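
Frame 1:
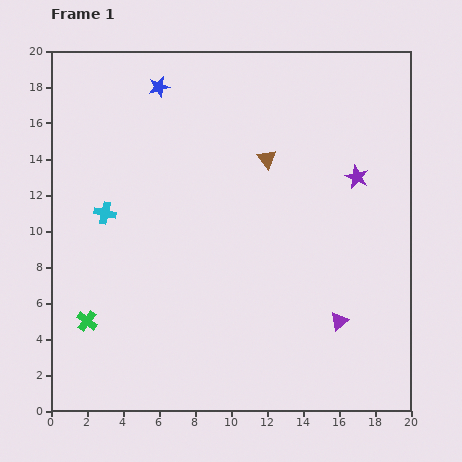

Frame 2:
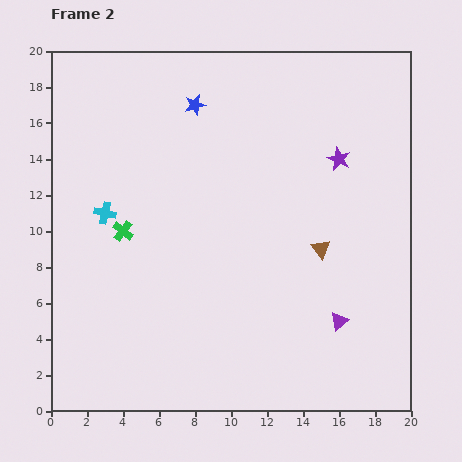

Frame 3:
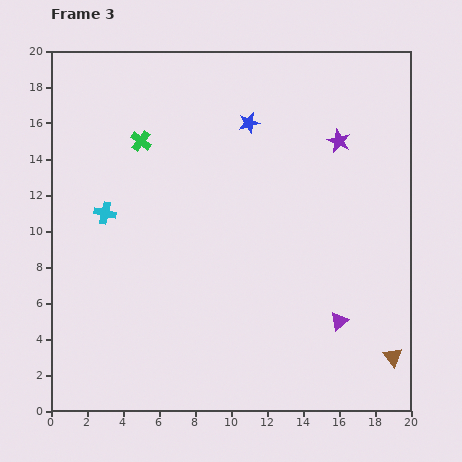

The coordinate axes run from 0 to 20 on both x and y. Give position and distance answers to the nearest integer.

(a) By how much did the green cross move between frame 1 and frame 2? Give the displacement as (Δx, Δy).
(2, 5)

The green cross was at (2, 5) in frame 1 and (4, 10) in frame 2.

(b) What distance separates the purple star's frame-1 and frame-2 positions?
1

The purple star moved from (17, 13) to (16, 14), a distance of √(1² + 1²) ≈ 1.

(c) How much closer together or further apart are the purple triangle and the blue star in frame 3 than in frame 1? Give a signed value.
-4

Distance in frame 1: 16. Distance in frame 3: 12.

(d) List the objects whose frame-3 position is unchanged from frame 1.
the purple triangle, the cyan cross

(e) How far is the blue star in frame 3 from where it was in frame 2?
3

The blue star moved from (8, 17) to (11, 16), a distance of √(3² + 1²) ≈ 3.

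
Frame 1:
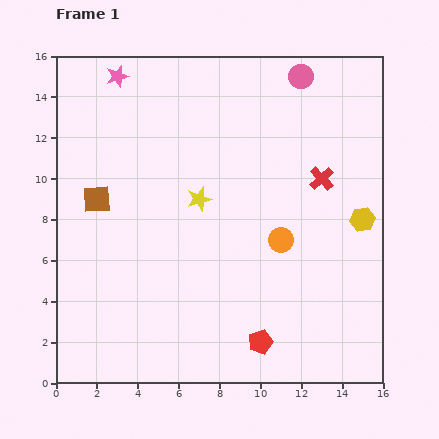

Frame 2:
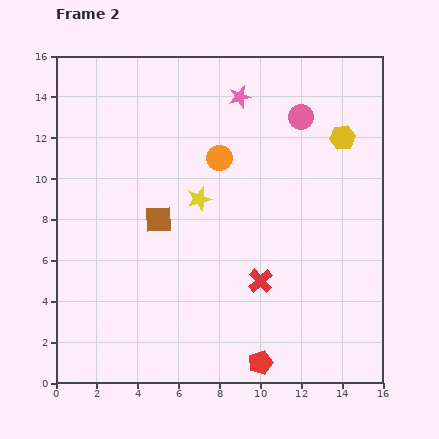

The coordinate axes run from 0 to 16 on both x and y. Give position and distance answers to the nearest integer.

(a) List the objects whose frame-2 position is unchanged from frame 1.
the yellow star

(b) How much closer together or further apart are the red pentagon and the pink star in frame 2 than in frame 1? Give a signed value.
-2

Distance in frame 1: 15. Distance in frame 2: 13.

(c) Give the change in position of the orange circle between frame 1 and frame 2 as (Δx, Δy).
(-3, 4)

The orange circle was at (11, 7) in frame 1 and (8, 11) in frame 2.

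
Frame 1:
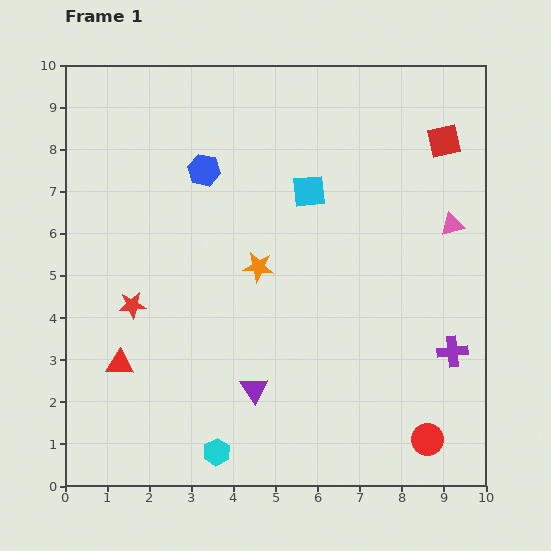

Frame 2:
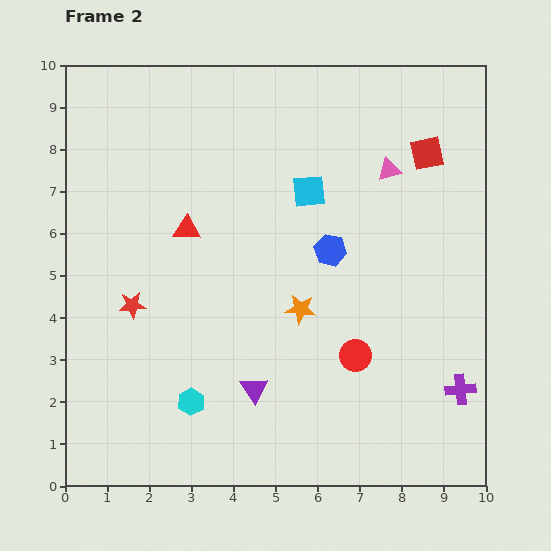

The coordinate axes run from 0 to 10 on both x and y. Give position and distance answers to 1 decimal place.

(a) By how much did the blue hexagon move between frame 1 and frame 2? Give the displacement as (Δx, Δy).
(3.0, -1.9)

The blue hexagon was at (3.3, 7.5) in frame 1 and (6.3, 5.6) in frame 2.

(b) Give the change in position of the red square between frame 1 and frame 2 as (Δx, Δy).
(-0.4, -0.3)

The red square was at (9.0, 8.2) in frame 1 and (8.6, 7.9) in frame 2.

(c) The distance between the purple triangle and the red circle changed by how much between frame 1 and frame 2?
-1.8

Distance in frame 1: 4.3. Distance in frame 2: 2.5.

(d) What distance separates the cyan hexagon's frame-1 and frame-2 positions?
1.3

The cyan hexagon moved from (3.6, 0.8) to (3.0, 2.0), a distance of √(0.6² + 1.2²) ≈ 1.3.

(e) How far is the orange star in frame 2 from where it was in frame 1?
1.4

The orange star moved from (4.6, 5.2) to (5.6, 4.2), a distance of √(1.0² + 1.0²) ≈ 1.4.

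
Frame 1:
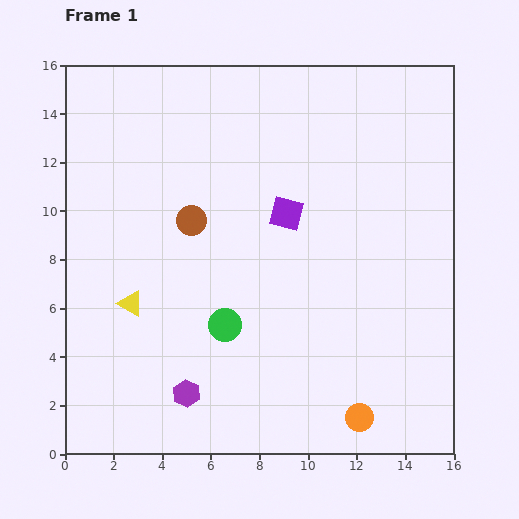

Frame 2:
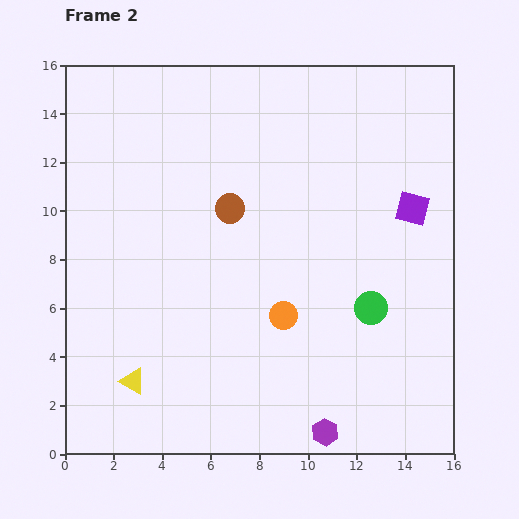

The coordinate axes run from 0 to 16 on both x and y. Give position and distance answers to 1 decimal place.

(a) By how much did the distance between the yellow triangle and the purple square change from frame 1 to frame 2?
+6.1

Distance in frame 1: 7.4. Distance in frame 2: 13.5.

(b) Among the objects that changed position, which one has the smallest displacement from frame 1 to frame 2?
the brown circle

(moved 1.7)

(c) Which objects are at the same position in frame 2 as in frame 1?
none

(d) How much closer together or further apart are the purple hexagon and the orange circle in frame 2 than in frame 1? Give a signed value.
-2.1

Distance in frame 1: 7.2. Distance in frame 2: 5.1.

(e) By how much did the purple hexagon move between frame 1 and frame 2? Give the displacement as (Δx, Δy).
(5.7, -1.6)

The purple hexagon was at (5.0, 2.5) in frame 1 and (10.7, 0.9) in frame 2.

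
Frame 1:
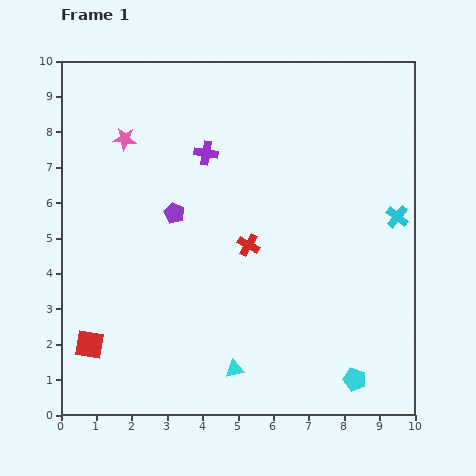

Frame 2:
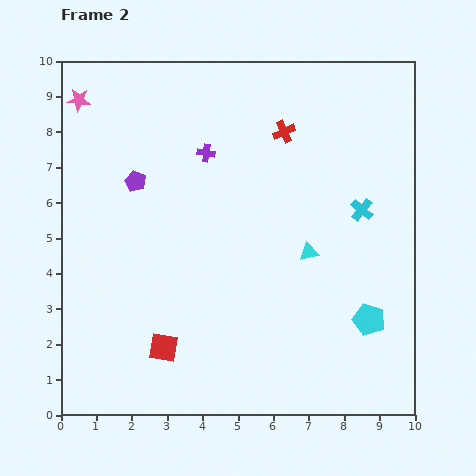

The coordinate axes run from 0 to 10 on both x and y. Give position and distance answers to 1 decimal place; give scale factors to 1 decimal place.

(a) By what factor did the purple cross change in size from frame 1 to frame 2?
0.7×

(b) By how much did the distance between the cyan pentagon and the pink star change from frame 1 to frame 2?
+0.9

Distance in frame 1: 9.4. Distance in frame 2: 10.3.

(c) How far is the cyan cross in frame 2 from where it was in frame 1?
1.0

The cyan cross moved from (9.5, 5.6) to (8.5, 5.8), a distance of √(1.0² + 0.2²) ≈ 1.0.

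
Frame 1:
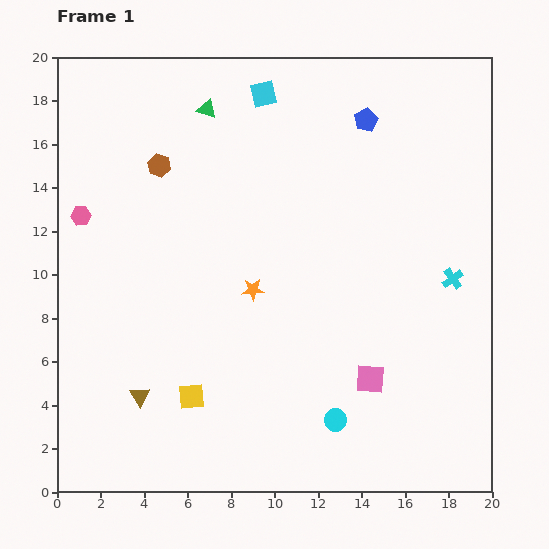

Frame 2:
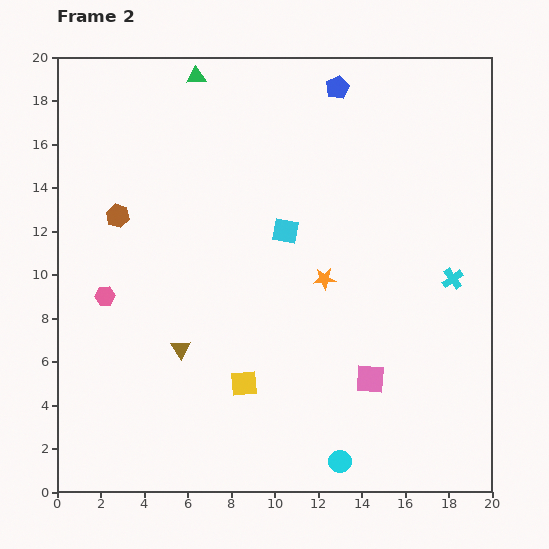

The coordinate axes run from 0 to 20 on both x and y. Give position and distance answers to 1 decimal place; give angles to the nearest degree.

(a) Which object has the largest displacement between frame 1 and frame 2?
the cyan square

(moved 6.4; next 3.9)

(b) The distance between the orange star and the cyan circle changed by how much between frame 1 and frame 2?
+1.3

Distance in frame 1: 7.1. Distance in frame 2: 8.4.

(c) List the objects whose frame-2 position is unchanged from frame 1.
the cyan cross, the pink square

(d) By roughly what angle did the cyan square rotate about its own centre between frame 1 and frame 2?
23° clockwise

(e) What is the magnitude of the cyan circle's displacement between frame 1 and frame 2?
1.9

The cyan circle moved from (12.8, 3.3) to (13.0, 1.4), a distance of √(0.2² + 1.9²) ≈ 1.9.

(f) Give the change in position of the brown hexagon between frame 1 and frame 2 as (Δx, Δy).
(-1.9, -2.3)

The brown hexagon was at (4.7, 15.0) in frame 1 and (2.8, 12.7) in frame 2.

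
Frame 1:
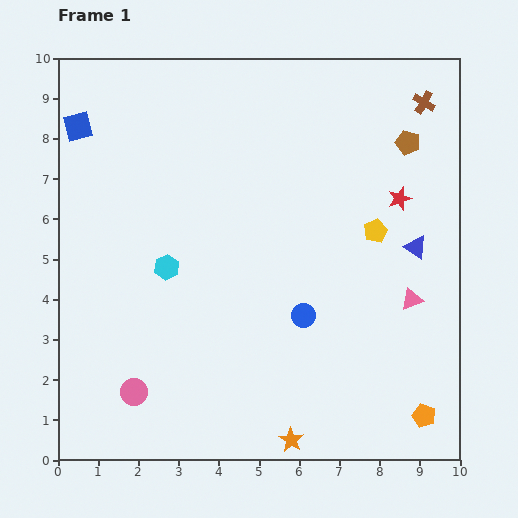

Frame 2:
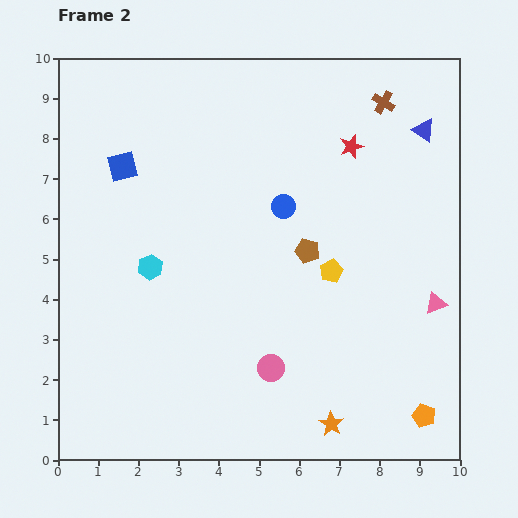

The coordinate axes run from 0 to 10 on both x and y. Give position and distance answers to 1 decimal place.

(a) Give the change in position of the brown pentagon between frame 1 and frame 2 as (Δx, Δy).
(-2.5, -2.7)

The brown pentagon was at (8.7, 7.9) in frame 1 and (6.2, 5.2) in frame 2.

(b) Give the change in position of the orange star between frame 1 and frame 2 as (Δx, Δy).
(1.0, 0.4)

The orange star was at (5.8, 0.5) in frame 1 and (6.8, 0.9) in frame 2.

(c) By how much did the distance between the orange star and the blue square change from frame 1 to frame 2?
-1.2

Distance in frame 1: 9.4. Distance in frame 2: 8.2.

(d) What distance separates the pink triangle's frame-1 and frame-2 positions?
0.6

The pink triangle moved from (8.8, 4.0) to (9.4, 3.9), a distance of √(0.6² + 0.1²) ≈ 0.6.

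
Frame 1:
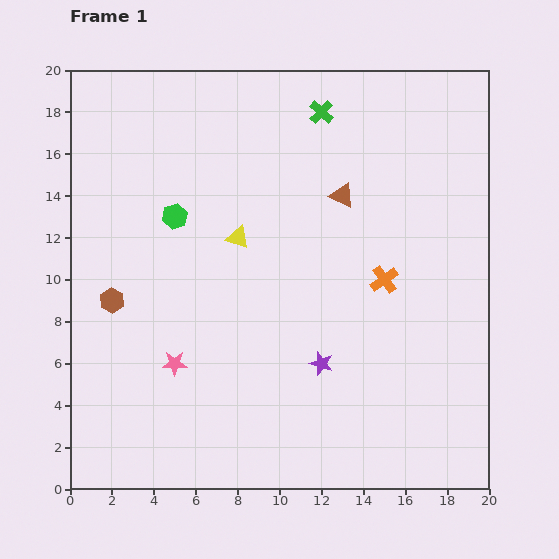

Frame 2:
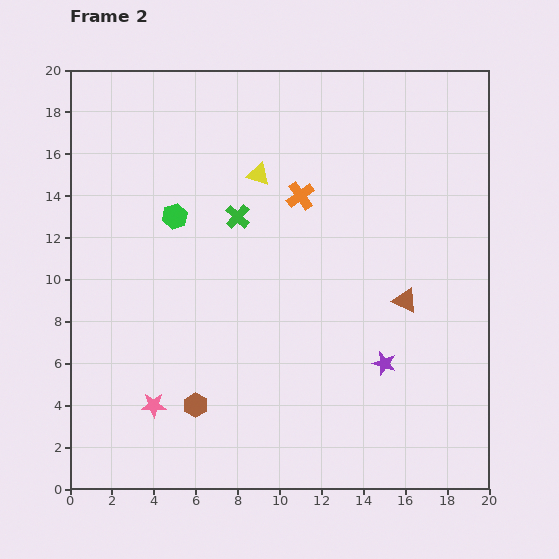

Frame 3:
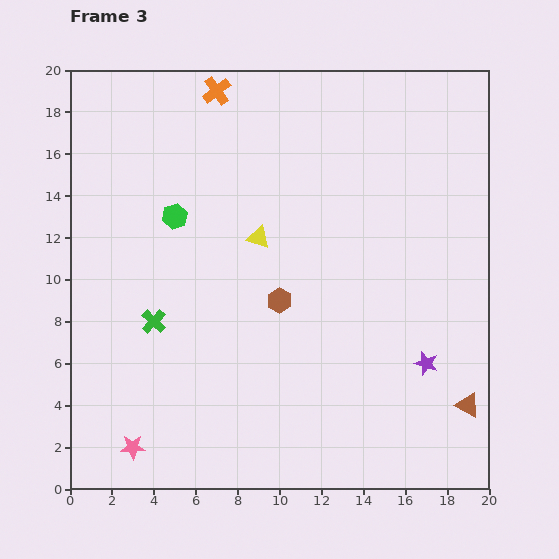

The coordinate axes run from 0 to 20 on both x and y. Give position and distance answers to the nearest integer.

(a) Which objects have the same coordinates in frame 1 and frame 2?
the green hexagon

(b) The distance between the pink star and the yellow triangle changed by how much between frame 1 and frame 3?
+5

Distance in frame 1: 7. Distance in frame 3: 12.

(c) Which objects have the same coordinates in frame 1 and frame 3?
the green hexagon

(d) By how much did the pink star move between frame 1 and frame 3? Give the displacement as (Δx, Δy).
(-2, -4)

The pink star was at (5, 6) in frame 1 and (3, 2) in frame 3.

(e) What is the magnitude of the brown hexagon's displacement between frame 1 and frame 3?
8

The brown hexagon moved from (2, 9) to (10, 9), a distance of √(8² + 0²) ≈ 8.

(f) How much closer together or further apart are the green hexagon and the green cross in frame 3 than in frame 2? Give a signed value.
+2

Distance in frame 2: 3. Distance in frame 3: 5.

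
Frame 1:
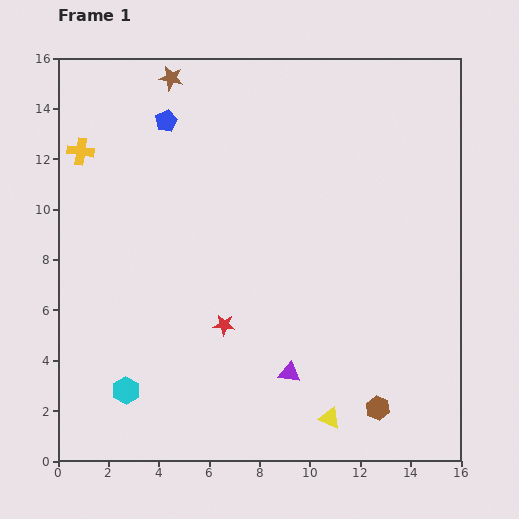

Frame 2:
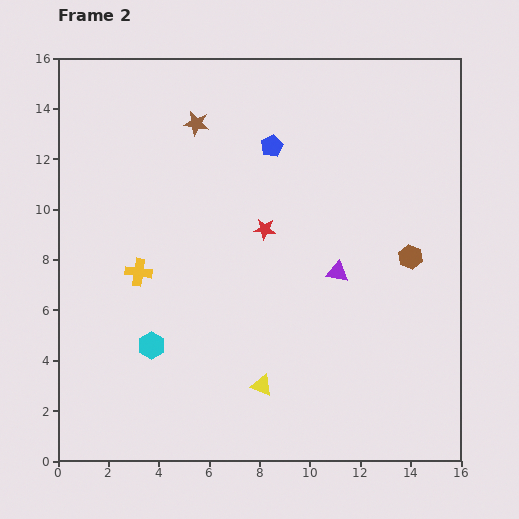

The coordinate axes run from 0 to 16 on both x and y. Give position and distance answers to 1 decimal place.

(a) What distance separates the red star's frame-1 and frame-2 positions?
4.1

The red star moved from (6.6, 5.4) to (8.2, 9.2), a distance of √(1.6² + 3.8²) ≈ 4.1.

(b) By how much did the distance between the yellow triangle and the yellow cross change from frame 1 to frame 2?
-7.8

Distance in frame 1: 14.5. Distance in frame 2: 6.7.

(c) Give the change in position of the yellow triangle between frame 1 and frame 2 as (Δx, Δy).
(-2.7, 1.3)

The yellow triangle was at (10.8, 1.7) in frame 1 and (8.1, 3.0) in frame 2.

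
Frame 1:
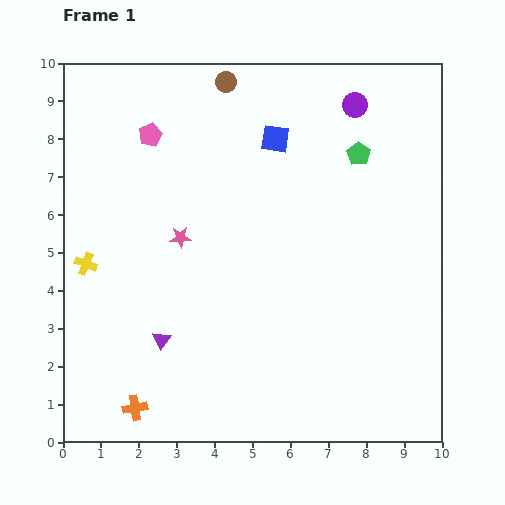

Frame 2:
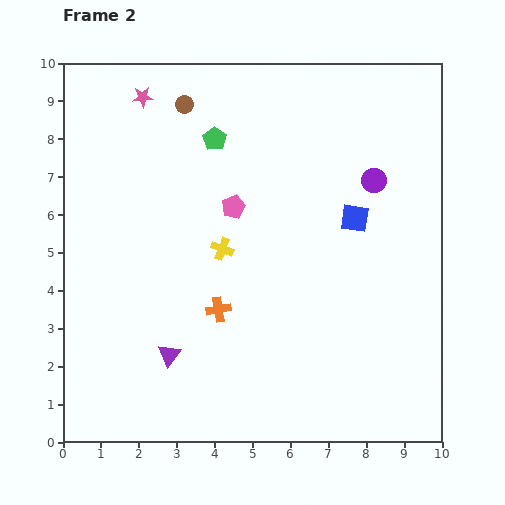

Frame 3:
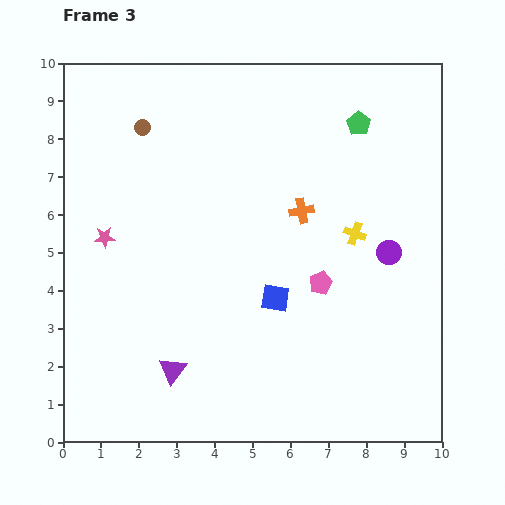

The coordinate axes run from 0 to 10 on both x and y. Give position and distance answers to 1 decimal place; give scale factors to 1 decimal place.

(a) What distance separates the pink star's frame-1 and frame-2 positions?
3.8

The pink star moved from (3.1, 5.4) to (2.1, 9.1), a distance of √(1.0² + 3.7²) ≈ 3.8.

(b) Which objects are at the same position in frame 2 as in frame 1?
none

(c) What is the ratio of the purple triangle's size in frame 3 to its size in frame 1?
1.5×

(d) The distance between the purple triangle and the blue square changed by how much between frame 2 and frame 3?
-2.8

Distance in frame 2: 6.1. Distance in frame 3: 3.3.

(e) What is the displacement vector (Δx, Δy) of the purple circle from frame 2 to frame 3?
(0.4, -1.9)

The purple circle was at (8.2, 6.9) in frame 2 and (8.6, 5.0) in frame 3.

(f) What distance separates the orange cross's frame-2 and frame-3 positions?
3.4

The orange cross moved from (4.1, 3.5) to (6.3, 6.1), a distance of √(2.2² + 2.6²) ≈ 3.4.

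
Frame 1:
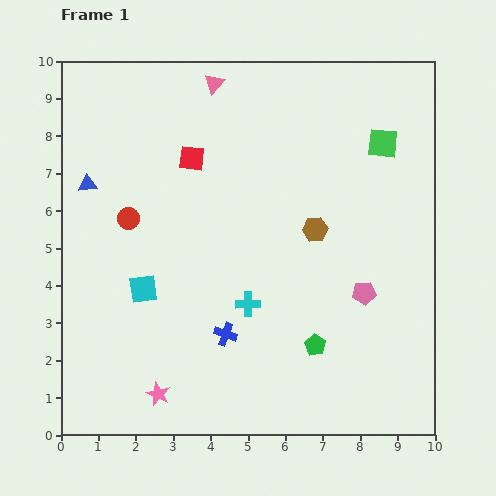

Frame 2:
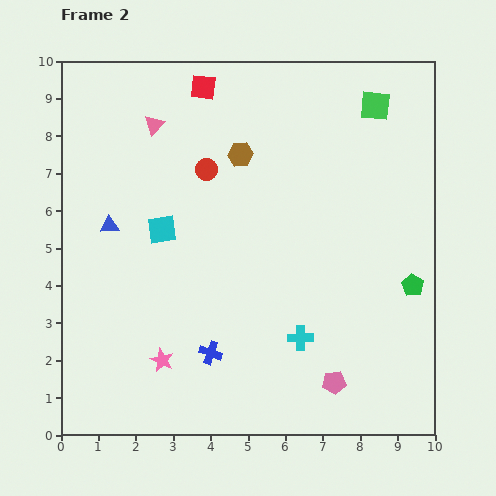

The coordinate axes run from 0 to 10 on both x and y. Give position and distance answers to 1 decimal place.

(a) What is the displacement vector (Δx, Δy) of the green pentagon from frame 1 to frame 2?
(2.6, 1.6)

The green pentagon was at (6.8, 2.4) in frame 1 and (9.4, 4.0) in frame 2.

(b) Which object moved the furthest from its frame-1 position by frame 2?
the green pentagon

(moved 3.1; next 2.8)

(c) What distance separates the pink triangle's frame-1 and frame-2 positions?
1.9

The pink triangle moved from (4.1, 9.4) to (2.5, 8.3), a distance of √(1.6² + 1.1²) ≈ 1.9.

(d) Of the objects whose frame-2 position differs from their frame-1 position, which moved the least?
the blue cross

(moved 0.6)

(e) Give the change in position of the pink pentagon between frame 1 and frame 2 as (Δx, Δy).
(-0.8, -2.4)

The pink pentagon was at (8.1, 3.8) in frame 1 and (7.3, 1.4) in frame 2.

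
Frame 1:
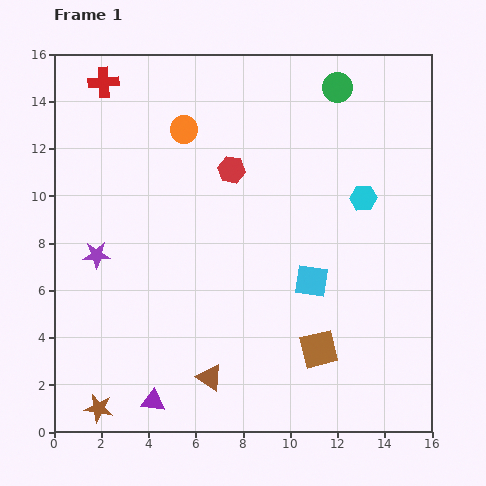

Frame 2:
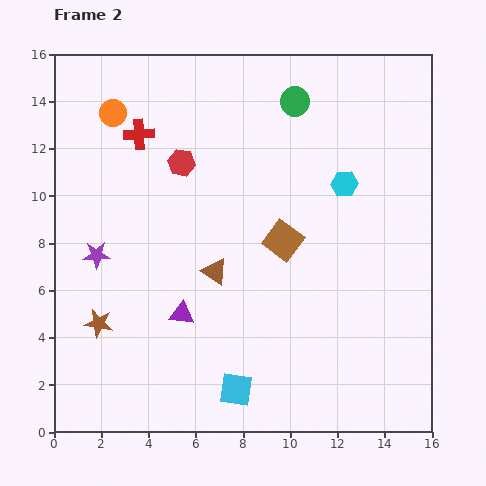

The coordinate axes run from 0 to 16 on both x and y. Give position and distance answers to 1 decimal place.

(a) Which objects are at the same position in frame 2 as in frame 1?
the purple star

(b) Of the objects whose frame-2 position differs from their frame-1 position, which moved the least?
the cyan hexagon

(moved 1.0)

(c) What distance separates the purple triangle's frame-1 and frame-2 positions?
3.9

The purple triangle moved from (4.2, 1.3) to (5.4, 5.0), a distance of √(1.2² + 3.7²) ≈ 3.9.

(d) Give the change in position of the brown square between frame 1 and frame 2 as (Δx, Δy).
(-1.5, 4.6)

The brown square was at (11.2, 3.5) in frame 1 and (9.7, 8.1) in frame 2.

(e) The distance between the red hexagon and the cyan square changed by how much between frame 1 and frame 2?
+4.1

Distance in frame 1: 5.8. Distance in frame 2: 9.9.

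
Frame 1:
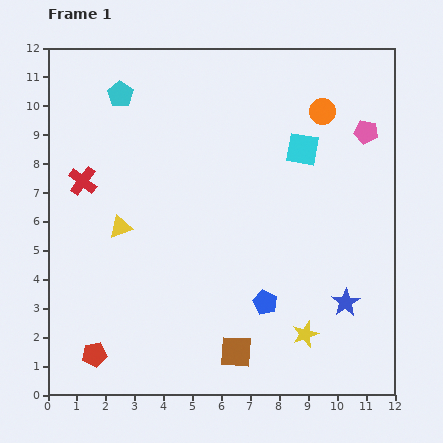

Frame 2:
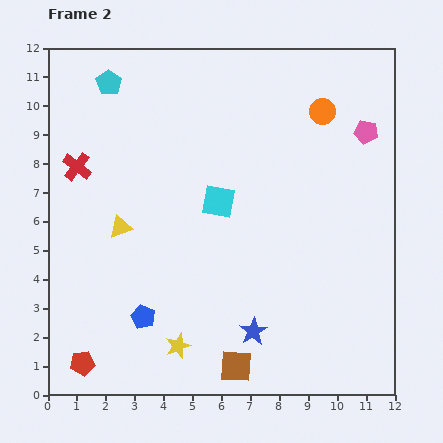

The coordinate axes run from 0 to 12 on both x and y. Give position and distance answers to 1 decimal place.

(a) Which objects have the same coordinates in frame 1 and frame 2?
the yellow triangle, the orange circle, the pink pentagon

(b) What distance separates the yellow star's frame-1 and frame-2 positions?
4.4

The yellow star moved from (8.9, 2.1) to (4.5, 1.7), a distance of √(4.4² + 0.4²) ≈ 4.4.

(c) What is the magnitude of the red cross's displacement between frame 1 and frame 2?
0.5

The red cross moved from (1.2, 7.4) to (1.0, 7.9), a distance of √(0.2² + 0.5²) ≈ 0.5.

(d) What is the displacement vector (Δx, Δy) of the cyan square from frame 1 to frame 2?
(-2.9, -1.8)

The cyan square was at (8.8, 8.5) in frame 1 and (5.9, 6.7) in frame 2.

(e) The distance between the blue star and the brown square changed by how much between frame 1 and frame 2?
-2.9

Distance in frame 1: 4.2. Distance in frame 2: 1.3.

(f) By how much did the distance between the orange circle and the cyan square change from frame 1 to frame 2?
+3.3

Distance in frame 1: 1.5. Distance in frame 2: 4.8.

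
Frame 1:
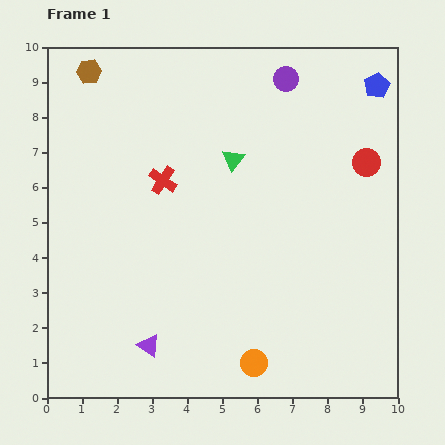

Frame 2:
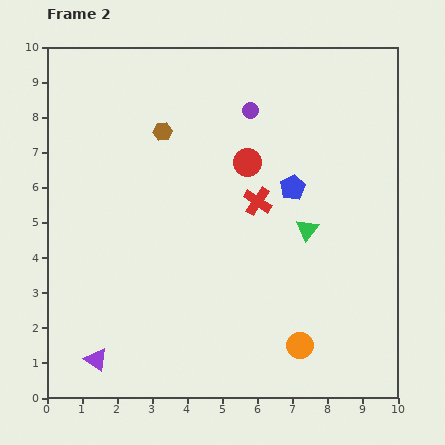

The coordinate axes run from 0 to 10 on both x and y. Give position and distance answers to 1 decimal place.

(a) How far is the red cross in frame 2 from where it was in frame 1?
2.8

The red cross moved from (3.3, 6.2) to (6.0, 5.6), a distance of √(2.7² + 0.6²) ≈ 2.8.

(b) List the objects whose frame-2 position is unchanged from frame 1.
none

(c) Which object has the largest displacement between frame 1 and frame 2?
the blue pentagon

(moved 3.8; next 3.4)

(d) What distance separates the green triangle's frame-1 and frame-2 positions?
2.9

The green triangle moved from (5.3, 6.8) to (7.4, 4.8), a distance of √(2.1² + 2.0²) ≈ 2.9.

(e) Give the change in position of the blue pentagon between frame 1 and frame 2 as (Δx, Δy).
(-2.4, -2.9)

The blue pentagon was at (9.4, 8.9) in frame 1 and (7.0, 6.0) in frame 2.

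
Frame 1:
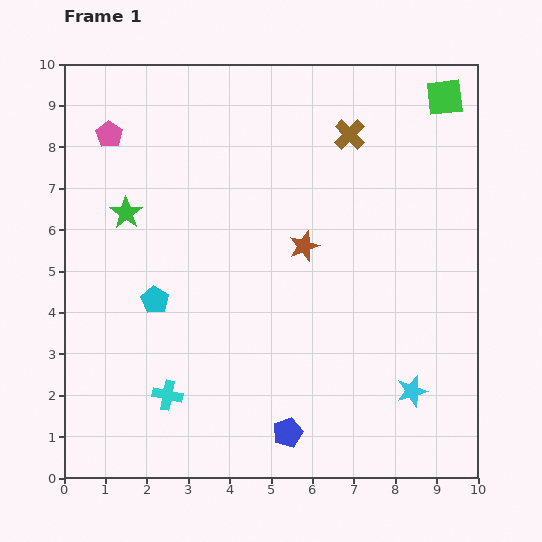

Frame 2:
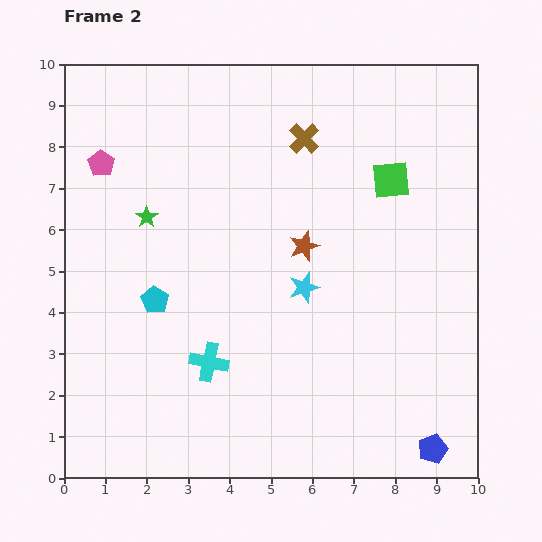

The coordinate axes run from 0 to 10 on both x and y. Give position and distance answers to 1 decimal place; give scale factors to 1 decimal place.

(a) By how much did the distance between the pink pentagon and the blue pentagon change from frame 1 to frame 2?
+2.2

Distance in frame 1: 8.4. Distance in frame 2: 10.6.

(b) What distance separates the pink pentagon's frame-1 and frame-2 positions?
0.7

The pink pentagon moved from (1.1, 8.3) to (0.9, 7.6), a distance of √(0.2² + 0.7²) ≈ 0.7.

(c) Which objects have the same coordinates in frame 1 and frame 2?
the cyan pentagon, the brown star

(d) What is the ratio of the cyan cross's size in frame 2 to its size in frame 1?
1.3×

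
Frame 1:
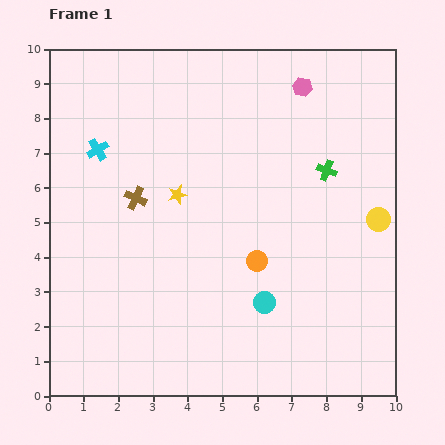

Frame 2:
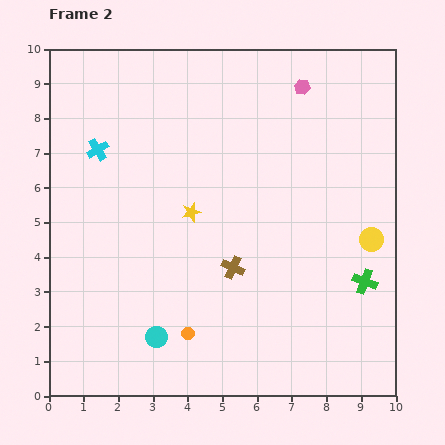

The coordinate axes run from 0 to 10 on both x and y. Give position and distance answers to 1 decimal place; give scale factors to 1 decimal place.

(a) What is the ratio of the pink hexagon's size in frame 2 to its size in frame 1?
0.8×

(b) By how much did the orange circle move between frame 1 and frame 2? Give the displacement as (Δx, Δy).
(-2.0, -2.1)

The orange circle was at (6.0, 3.9) in frame 1 and (4.0, 1.8) in frame 2.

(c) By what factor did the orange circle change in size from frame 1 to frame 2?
0.6×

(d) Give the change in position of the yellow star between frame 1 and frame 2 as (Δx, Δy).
(0.4, -0.5)

The yellow star was at (3.7, 5.8) in frame 1 and (4.1, 5.3) in frame 2.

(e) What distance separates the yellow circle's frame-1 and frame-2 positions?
0.6

The yellow circle moved from (9.5, 5.1) to (9.3, 4.5), a distance of √(0.2² + 0.6²) ≈ 0.6.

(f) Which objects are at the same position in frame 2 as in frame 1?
the cyan cross, the pink hexagon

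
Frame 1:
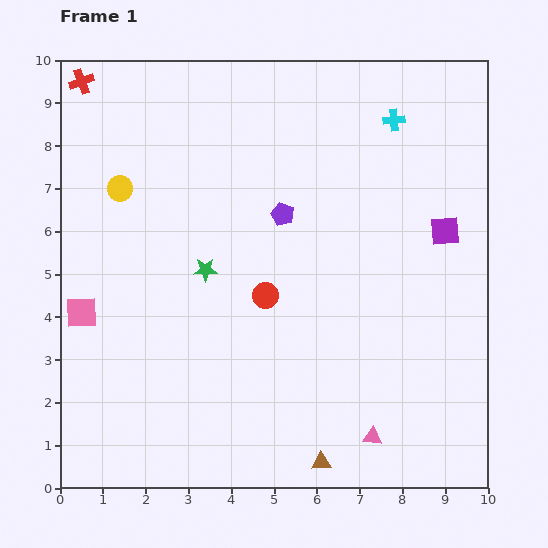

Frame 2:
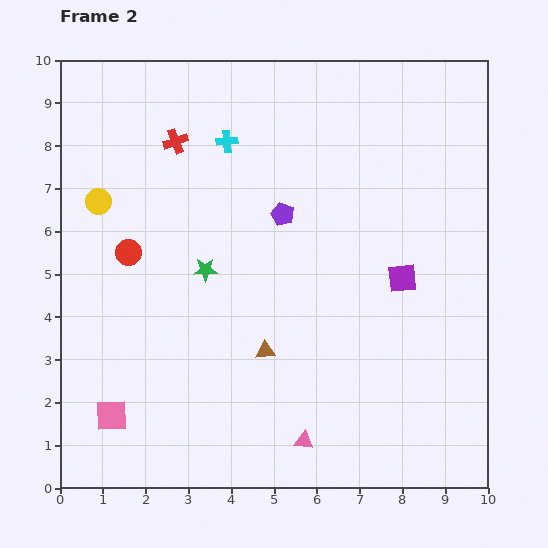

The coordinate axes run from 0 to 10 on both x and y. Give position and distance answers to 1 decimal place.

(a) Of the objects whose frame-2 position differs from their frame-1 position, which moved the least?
the yellow circle

(moved 0.6)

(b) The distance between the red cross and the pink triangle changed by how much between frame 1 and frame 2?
-3.1

Distance in frame 1: 10.7. Distance in frame 2: 7.6.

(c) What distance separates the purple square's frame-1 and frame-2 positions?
1.5

The purple square moved from (9.0, 6.0) to (8.0, 4.9), a distance of √(1.0² + 1.1²) ≈ 1.5.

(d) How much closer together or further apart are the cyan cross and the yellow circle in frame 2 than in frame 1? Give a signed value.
-3.3

Distance in frame 1: 6.6. Distance in frame 2: 3.3.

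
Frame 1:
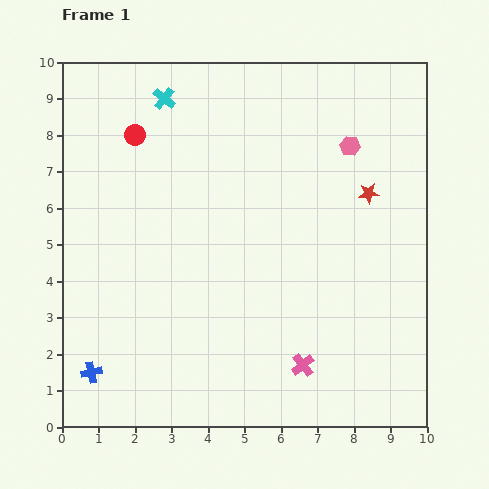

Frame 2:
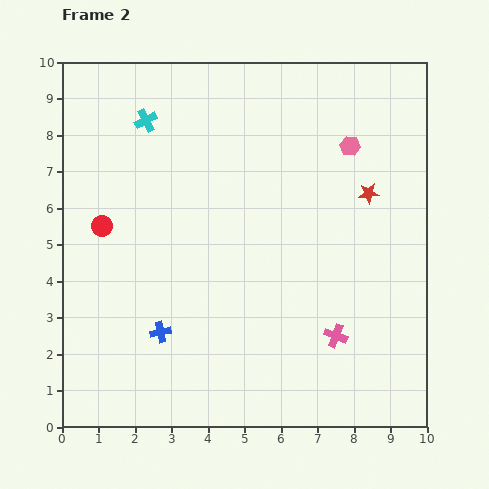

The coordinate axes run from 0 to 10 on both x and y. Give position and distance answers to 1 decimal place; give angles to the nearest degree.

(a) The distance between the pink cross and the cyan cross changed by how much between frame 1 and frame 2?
-0.3

Distance in frame 1: 8.2. Distance in frame 2: 7.9.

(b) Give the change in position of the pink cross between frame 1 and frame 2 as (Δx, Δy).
(0.9, 0.8)

The pink cross was at (6.6, 1.7) in frame 1 and (7.5, 2.5) in frame 2.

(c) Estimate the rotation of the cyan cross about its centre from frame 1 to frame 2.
24° clockwise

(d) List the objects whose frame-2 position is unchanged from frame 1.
the pink hexagon, the red star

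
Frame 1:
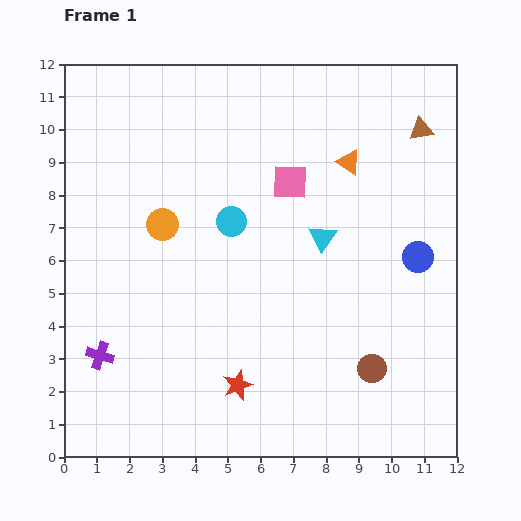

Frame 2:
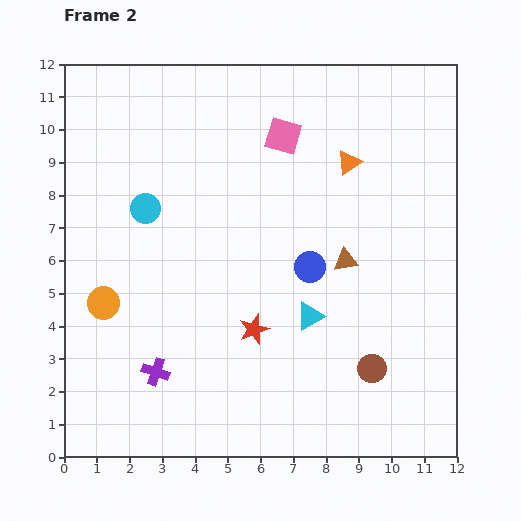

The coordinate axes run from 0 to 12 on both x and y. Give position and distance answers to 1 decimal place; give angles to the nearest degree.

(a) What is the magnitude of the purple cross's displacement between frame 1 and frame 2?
1.8

The purple cross moved from (1.1, 3.1) to (2.8, 2.6), a distance of √(1.7² + 0.5²) ≈ 1.8.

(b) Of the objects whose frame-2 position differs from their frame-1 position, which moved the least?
the pink square

(moved 1.4)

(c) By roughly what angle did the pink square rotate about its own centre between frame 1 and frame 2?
16° clockwise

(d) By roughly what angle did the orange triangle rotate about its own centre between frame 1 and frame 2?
54° clockwise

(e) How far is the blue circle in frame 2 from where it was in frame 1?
3.3

The blue circle moved from (10.8, 6.1) to (7.5, 5.8), a distance of √(3.3² + 0.3²) ≈ 3.3.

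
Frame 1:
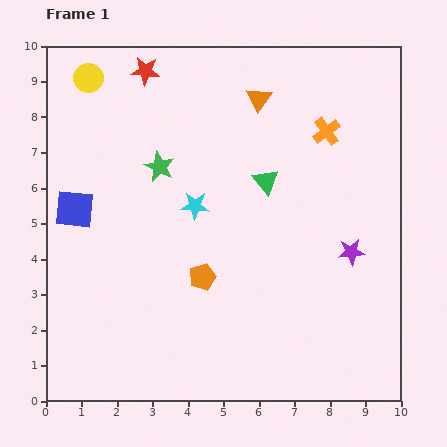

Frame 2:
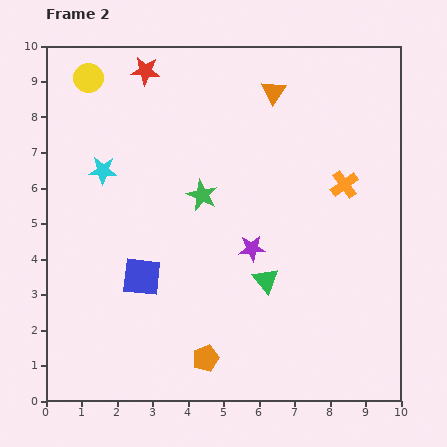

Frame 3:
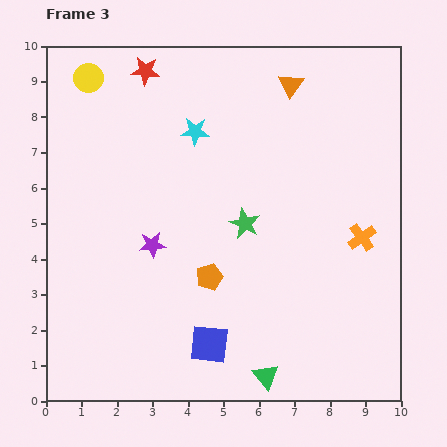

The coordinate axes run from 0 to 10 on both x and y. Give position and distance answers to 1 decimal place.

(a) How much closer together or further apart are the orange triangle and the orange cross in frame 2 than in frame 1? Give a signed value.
+1.2

Distance in frame 1: 2.1. Distance in frame 2: 3.3.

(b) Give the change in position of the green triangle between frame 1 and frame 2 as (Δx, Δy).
(0.0, -2.8)

The green triangle was at (6.2, 6.2) in frame 1 and (6.2, 3.4) in frame 2.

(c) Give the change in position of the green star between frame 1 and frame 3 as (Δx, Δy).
(2.4, -1.6)

The green star was at (3.2, 6.6) in frame 1 and (5.6, 5.0) in frame 3.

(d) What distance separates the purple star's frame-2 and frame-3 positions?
2.8

The purple star moved from (5.8, 4.3) to (3.0, 4.4), a distance of √(2.8² + 0.1²) ≈ 2.8.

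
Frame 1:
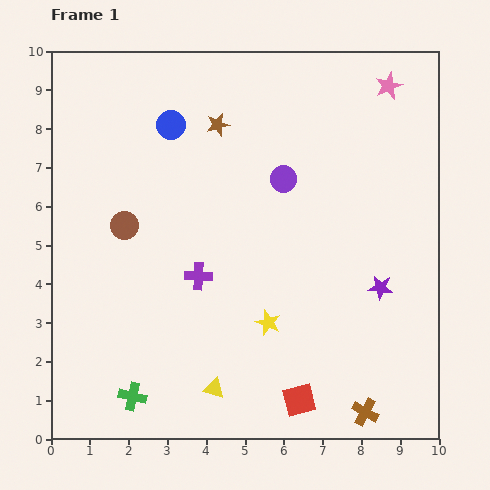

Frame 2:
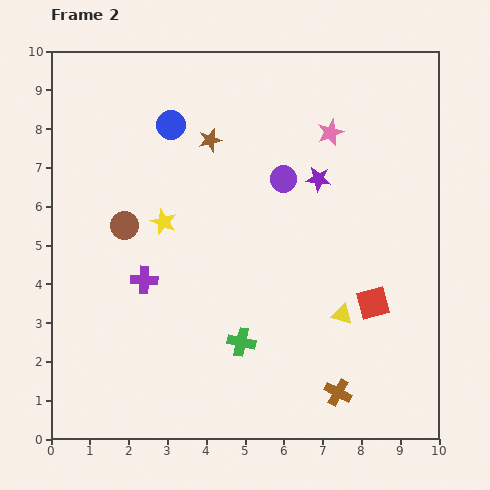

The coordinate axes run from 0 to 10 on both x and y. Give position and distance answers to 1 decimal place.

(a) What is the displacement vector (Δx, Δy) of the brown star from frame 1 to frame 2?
(-0.2, -0.4)

The brown star was at (4.3, 8.1) in frame 1 and (4.1, 7.7) in frame 2.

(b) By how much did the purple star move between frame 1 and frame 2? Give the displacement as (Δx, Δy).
(-1.6, 2.8)

The purple star was at (8.5, 3.9) in frame 1 and (6.9, 6.7) in frame 2.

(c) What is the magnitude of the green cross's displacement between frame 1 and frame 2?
3.1

The green cross moved from (2.1, 1.1) to (4.9, 2.5), a distance of √(2.8² + 1.4²) ≈ 3.1.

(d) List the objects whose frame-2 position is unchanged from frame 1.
the blue circle, the purple circle, the brown circle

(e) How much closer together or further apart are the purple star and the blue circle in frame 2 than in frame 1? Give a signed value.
-2.8

Distance in frame 1: 6.8. Distance in frame 2: 4.0.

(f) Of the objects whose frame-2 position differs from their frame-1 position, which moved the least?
the brown star

(moved 0.4)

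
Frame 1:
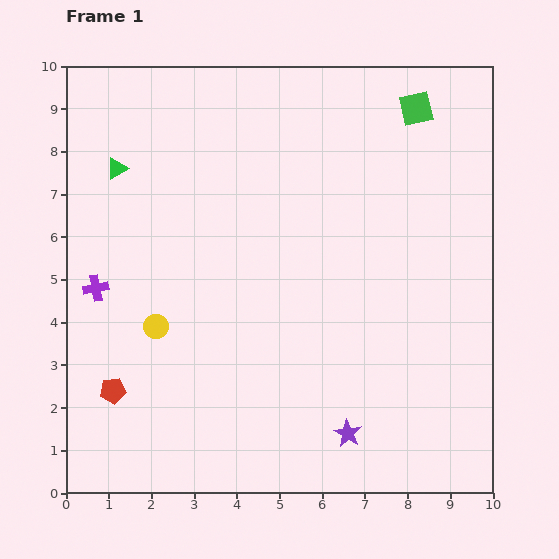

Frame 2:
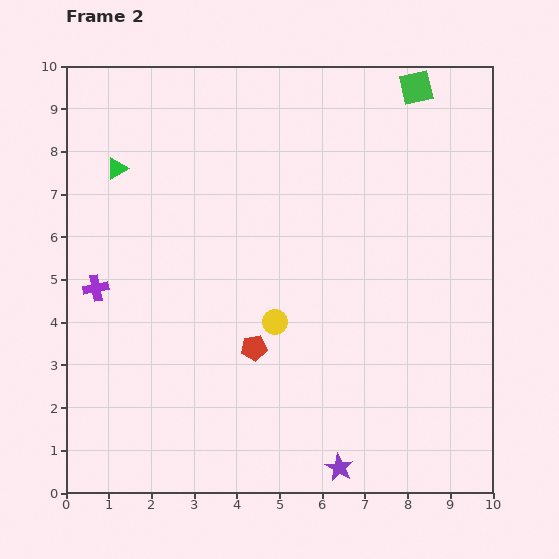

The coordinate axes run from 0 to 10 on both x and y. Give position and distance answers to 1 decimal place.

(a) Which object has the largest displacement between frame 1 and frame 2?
the red pentagon

(moved 3.4; next 2.8)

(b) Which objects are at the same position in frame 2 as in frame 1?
the purple cross, the green triangle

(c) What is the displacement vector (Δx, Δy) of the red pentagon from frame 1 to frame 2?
(3.3, 1.0)

The red pentagon was at (1.1, 2.4) in frame 1 and (4.4, 3.4) in frame 2.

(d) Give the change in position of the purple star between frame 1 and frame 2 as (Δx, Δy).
(-0.2, -0.8)

The purple star was at (6.6, 1.4) in frame 1 and (6.4, 0.6) in frame 2.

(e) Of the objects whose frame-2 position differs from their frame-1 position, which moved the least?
the green square

(moved 0.5)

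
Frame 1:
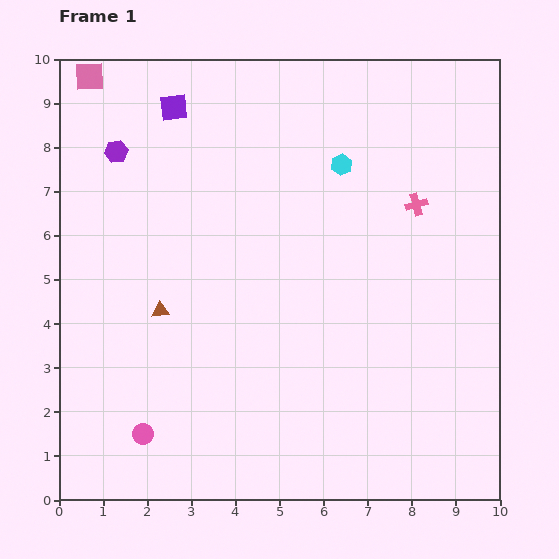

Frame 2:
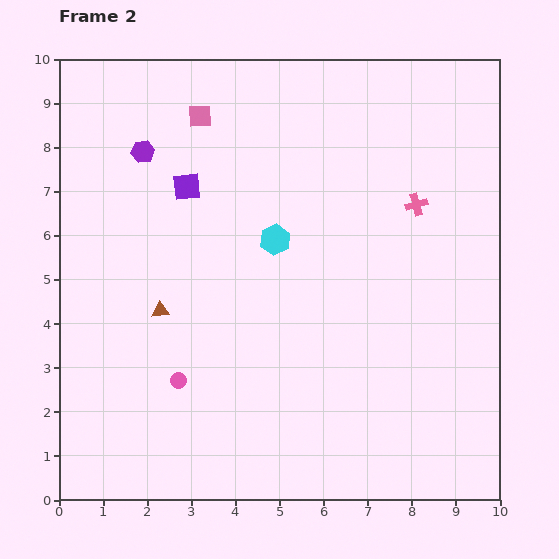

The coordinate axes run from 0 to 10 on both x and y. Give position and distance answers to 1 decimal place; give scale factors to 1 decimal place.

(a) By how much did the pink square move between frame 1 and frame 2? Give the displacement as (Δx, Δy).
(2.5, -0.9)

The pink square was at (0.7, 9.6) in frame 1 and (3.2, 8.7) in frame 2.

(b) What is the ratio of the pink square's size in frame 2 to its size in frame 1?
0.8×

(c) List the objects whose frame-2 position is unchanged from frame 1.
the pink cross, the brown triangle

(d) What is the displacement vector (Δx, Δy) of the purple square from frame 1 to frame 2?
(0.3, -1.8)

The purple square was at (2.6, 8.9) in frame 1 and (2.9, 7.1) in frame 2.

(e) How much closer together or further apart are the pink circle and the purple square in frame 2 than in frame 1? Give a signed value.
-3.0

Distance in frame 1: 7.4. Distance in frame 2: 4.4.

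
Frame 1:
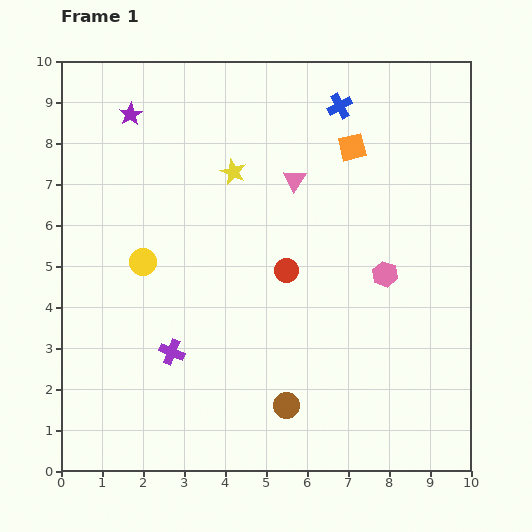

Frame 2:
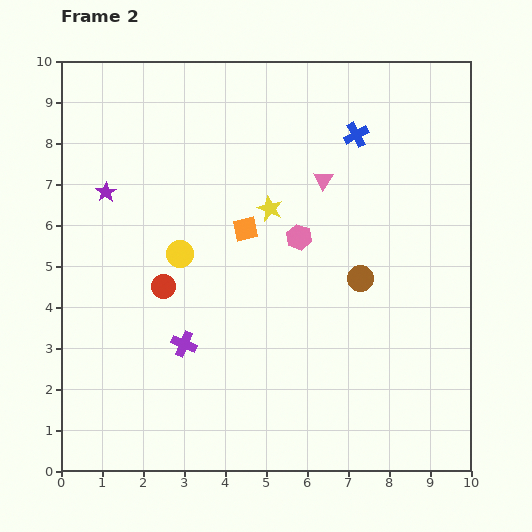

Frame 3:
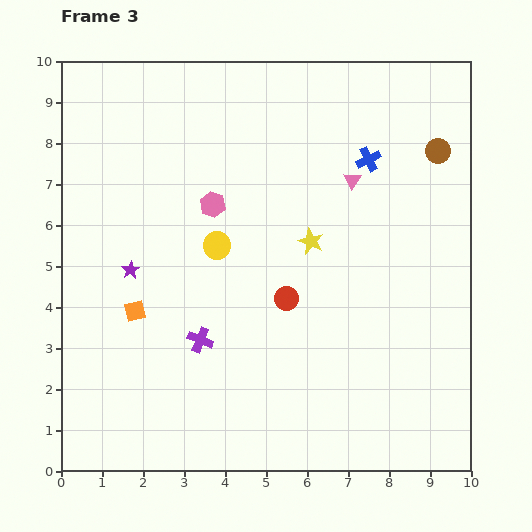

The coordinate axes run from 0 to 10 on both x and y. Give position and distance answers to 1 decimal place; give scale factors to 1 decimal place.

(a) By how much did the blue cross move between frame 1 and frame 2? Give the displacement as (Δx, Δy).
(0.4, -0.7)

The blue cross was at (6.8, 8.9) in frame 1 and (7.2, 8.2) in frame 2.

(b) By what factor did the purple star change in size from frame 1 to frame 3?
0.8×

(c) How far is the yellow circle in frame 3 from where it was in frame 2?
0.9

The yellow circle moved from (2.9, 5.3) to (3.8, 5.5), a distance of √(0.9² + 0.2²) ≈ 0.9.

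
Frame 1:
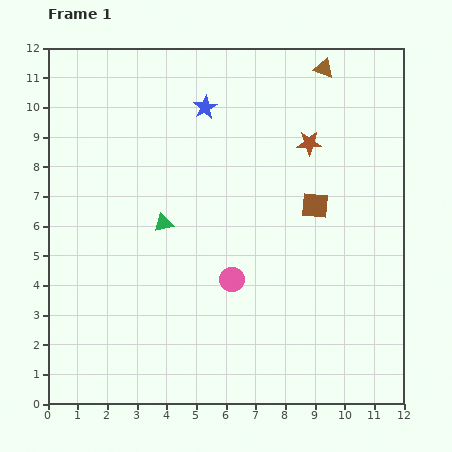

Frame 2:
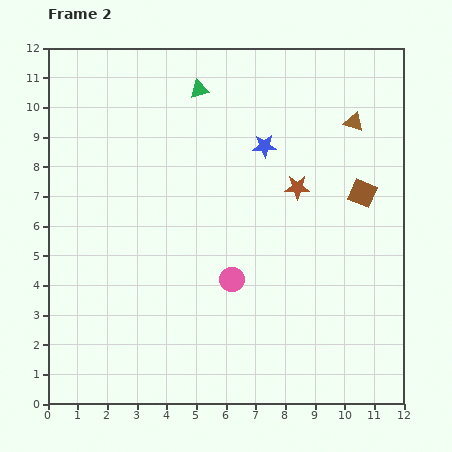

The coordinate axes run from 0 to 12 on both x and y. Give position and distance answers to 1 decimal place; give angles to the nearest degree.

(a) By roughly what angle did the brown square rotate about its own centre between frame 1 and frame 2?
16° clockwise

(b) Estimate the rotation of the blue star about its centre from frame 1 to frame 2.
27° clockwise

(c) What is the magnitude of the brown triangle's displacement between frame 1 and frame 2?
2.1

The brown triangle moved from (9.3, 11.3) to (10.3, 9.5), a distance of √(1.0² + 1.8²) ≈ 2.1.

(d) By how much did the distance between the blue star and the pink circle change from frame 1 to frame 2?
-1.3

Distance in frame 1: 5.9. Distance in frame 2: 4.6.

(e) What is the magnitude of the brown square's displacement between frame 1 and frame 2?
1.6

The brown square moved from (9.0, 6.7) to (10.6, 7.1), a distance of √(1.6² + 0.4²) ≈ 1.6.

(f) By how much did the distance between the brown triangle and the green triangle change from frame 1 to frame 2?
-2.2

Distance in frame 1: 7.5. Distance in frame 2: 5.3.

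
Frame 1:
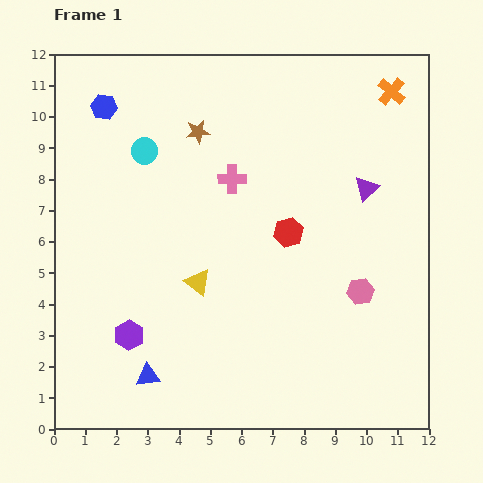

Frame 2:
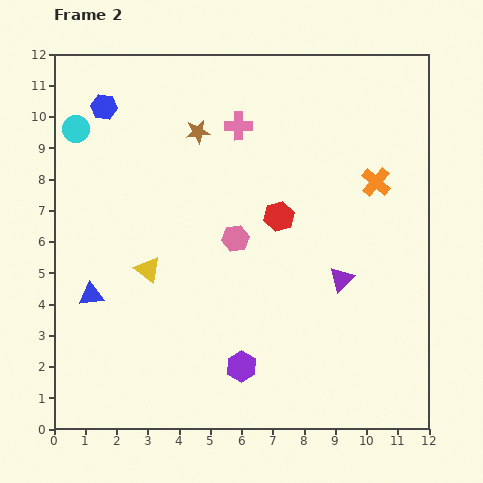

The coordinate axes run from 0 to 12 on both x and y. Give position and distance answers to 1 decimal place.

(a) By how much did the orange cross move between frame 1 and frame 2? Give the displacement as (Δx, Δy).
(-0.5, -2.9)

The orange cross was at (10.8, 10.8) in frame 1 and (10.3, 7.9) in frame 2.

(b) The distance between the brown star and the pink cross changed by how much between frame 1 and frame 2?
-0.6

Distance in frame 1: 1.9. Distance in frame 2: 1.3.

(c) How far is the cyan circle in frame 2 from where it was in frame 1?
2.3

The cyan circle moved from (2.9, 8.9) to (0.7, 9.6), a distance of √(2.2² + 0.7²) ≈ 2.3.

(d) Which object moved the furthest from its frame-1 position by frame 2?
the pink hexagon

(moved 4.3; next 3.7)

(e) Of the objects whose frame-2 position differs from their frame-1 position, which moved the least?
the red hexagon

(moved 0.6)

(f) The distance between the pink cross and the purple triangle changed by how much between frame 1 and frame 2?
+1.6

Distance in frame 1: 4.3. Distance in frame 2: 5.9.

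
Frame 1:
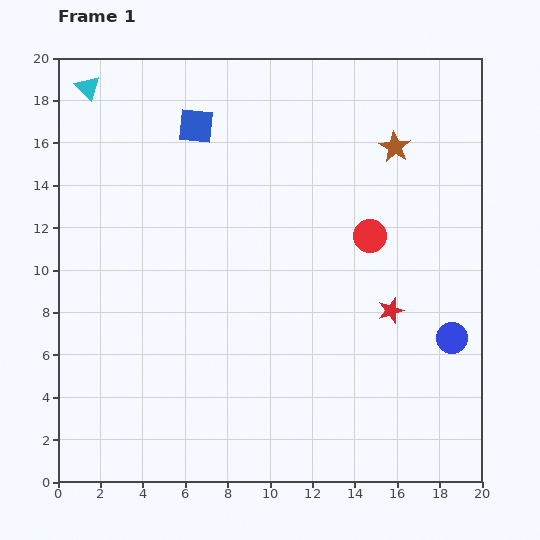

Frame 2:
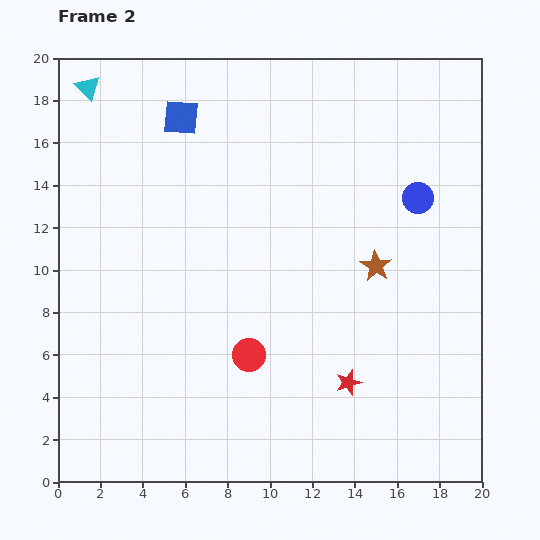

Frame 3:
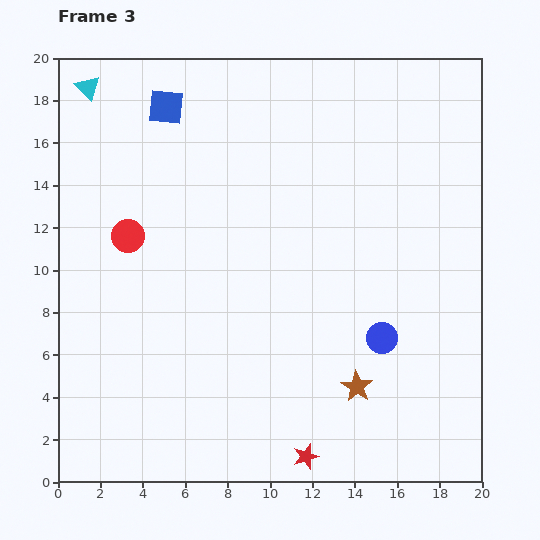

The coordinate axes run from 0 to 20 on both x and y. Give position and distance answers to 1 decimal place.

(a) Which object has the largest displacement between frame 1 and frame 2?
the red circle

(moved 8.0; next 6.8)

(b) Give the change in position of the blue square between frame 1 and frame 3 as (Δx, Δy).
(-1.4, 0.9)

The blue square was at (6.5, 16.8) in frame 1 and (5.1, 17.7) in frame 3.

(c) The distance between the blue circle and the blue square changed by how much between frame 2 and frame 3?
+3.1

Distance in frame 2: 11.8. Distance in frame 3: 14.9.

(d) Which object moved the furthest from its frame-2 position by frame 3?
the red circle

(moved 8.0; next 6.8)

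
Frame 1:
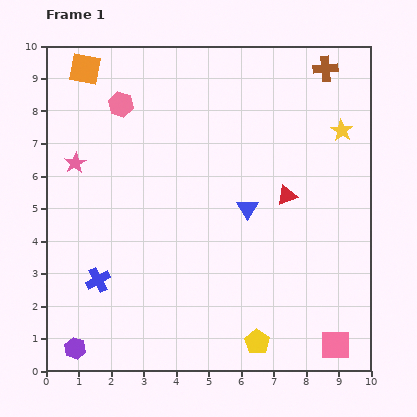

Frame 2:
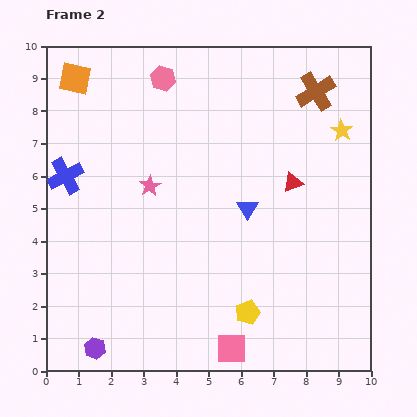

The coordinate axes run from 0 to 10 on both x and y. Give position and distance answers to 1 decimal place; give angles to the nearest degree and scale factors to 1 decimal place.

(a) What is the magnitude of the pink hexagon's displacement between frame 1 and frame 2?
1.5

The pink hexagon moved from (2.3, 8.2) to (3.6, 9.0), a distance of √(1.3² + 0.8²) ≈ 1.5.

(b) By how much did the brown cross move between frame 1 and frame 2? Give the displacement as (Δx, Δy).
(-0.3, -0.7)

The brown cross was at (8.6, 9.3) in frame 1 and (8.3, 8.6) in frame 2.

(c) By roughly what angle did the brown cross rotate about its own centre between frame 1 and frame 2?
27° counter-clockwise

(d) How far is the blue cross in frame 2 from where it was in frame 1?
3.4

The blue cross moved from (1.6, 2.8) to (0.6, 6.0), a distance of √(1.0² + 3.2²) ≈ 3.4.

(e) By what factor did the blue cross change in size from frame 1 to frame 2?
1.5×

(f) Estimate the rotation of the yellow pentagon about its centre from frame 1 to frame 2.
17° clockwise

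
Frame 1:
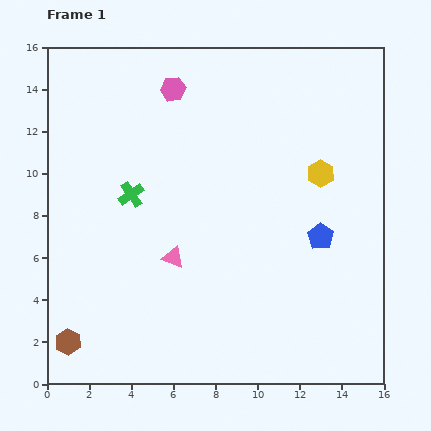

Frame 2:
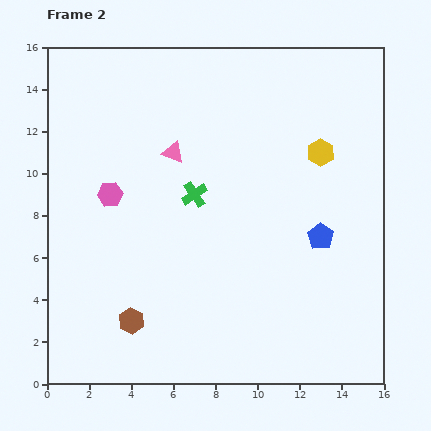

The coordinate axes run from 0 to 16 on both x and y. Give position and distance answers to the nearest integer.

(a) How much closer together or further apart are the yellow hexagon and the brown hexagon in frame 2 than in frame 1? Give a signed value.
-2

Distance in frame 1: 14. Distance in frame 2: 12.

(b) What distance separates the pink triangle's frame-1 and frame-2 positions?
5

The pink triangle moved from (6, 6) to (6, 11), a distance of √(0² + 5²) ≈ 5.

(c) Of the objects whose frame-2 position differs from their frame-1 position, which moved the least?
the yellow hexagon

(moved 1)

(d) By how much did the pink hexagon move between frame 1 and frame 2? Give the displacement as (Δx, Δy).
(-3, -5)

The pink hexagon was at (6, 14) in frame 1 and (3, 9) in frame 2.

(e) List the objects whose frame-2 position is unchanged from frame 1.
the blue pentagon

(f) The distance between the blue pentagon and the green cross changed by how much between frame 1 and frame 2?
-3

Distance in frame 1: 9. Distance in frame 2: 6.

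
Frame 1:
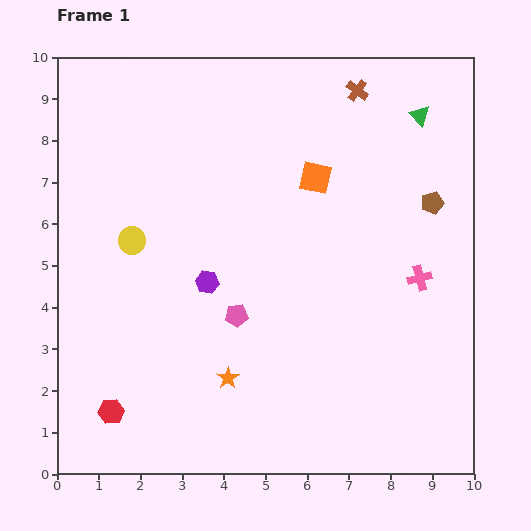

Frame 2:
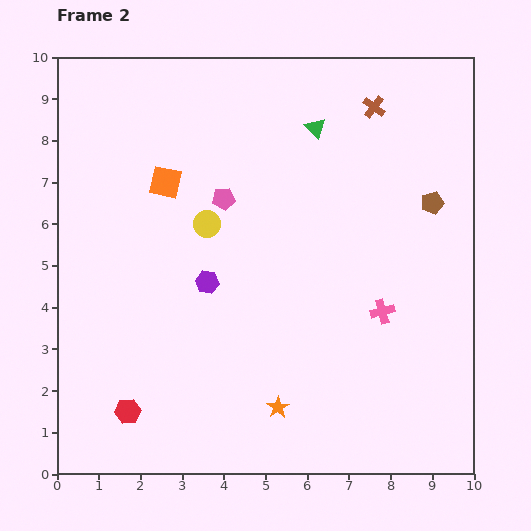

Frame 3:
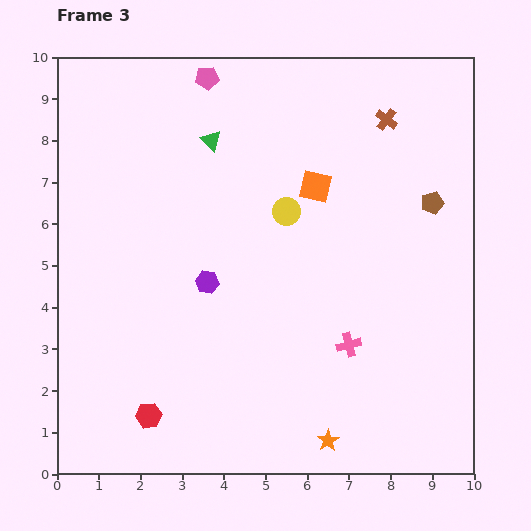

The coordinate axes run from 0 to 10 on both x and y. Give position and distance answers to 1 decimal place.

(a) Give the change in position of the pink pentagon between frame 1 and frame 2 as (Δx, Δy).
(-0.3, 2.8)

The pink pentagon was at (4.3, 3.8) in frame 1 and (4.0, 6.6) in frame 2.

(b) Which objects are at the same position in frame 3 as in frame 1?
the brown pentagon, the purple hexagon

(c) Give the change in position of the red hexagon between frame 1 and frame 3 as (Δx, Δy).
(0.9, -0.1)

The red hexagon was at (1.3, 1.5) in frame 1 and (2.2, 1.4) in frame 3.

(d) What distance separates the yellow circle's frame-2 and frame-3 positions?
1.9

The yellow circle moved from (3.6, 6.0) to (5.5, 6.3), a distance of √(1.9² + 0.3²) ≈ 1.9.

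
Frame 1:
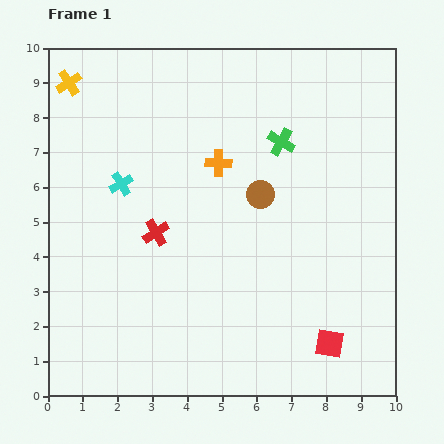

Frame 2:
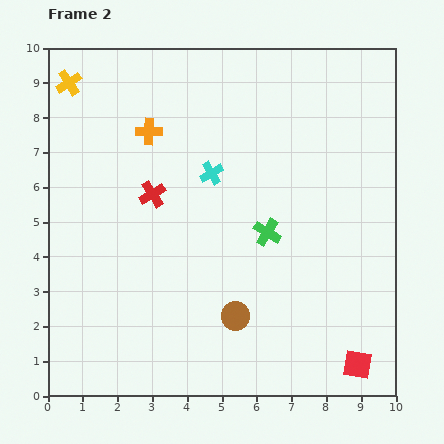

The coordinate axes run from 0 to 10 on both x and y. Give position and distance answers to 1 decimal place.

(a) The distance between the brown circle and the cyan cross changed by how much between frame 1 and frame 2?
+0.2

Distance in frame 1: 4.0. Distance in frame 2: 4.2.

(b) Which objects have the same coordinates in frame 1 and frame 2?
the yellow cross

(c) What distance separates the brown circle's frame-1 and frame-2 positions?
3.6

The brown circle moved from (6.1, 5.8) to (5.4, 2.3), a distance of √(0.7² + 3.5²) ≈ 3.6.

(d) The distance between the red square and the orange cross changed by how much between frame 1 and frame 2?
+2.9

Distance in frame 1: 6.1. Distance in frame 2: 9.0.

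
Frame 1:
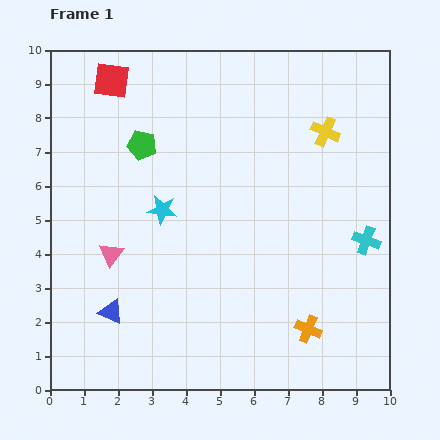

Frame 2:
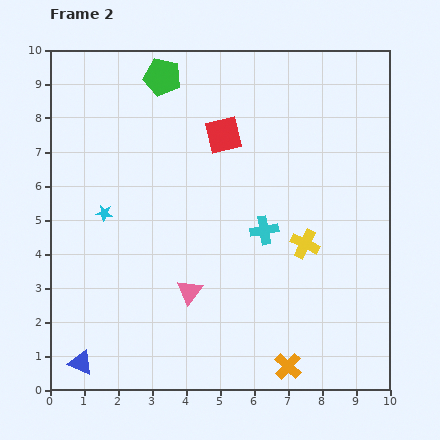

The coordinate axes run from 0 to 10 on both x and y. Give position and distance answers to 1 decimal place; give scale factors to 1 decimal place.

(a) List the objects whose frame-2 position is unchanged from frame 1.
none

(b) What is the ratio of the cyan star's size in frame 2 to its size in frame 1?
0.6×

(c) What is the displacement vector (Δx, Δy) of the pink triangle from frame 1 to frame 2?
(2.3, -1.1)

The pink triangle was at (1.8, 4.0) in frame 1 and (4.1, 2.9) in frame 2.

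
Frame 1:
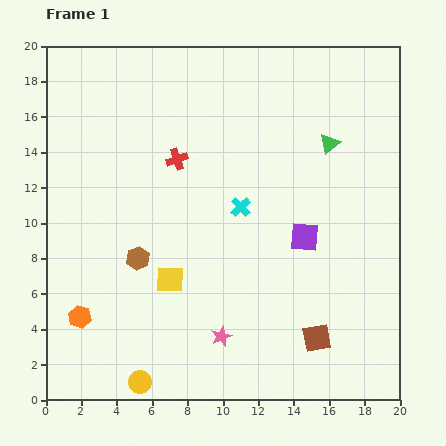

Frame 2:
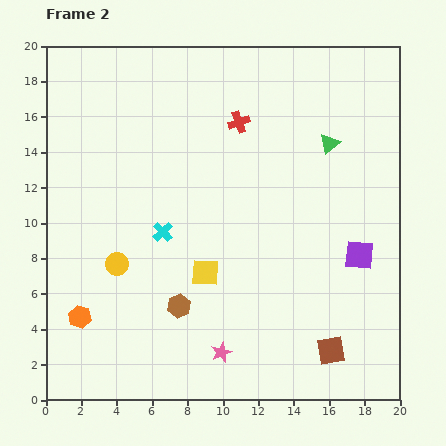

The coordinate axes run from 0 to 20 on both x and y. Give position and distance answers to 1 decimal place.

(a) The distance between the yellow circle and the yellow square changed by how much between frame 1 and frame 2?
-1.0

Distance in frame 1: 6.0. Distance in frame 2: 5.0.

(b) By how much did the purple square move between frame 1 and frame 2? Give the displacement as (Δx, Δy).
(3.1, -1.0)

The purple square was at (14.6, 9.2) in frame 1 and (17.7, 8.2) in frame 2.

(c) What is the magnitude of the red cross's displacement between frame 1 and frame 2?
4.1

The red cross moved from (7.4, 13.6) to (10.9, 15.7), a distance of √(3.5² + 2.1²) ≈ 4.1.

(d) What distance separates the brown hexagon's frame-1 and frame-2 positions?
3.5

The brown hexagon moved from (5.2, 8.0) to (7.5, 5.3), a distance of √(2.3² + 2.7²) ≈ 3.5.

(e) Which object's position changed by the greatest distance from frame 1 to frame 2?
the yellow circle

(moved 6.8; next 4.6)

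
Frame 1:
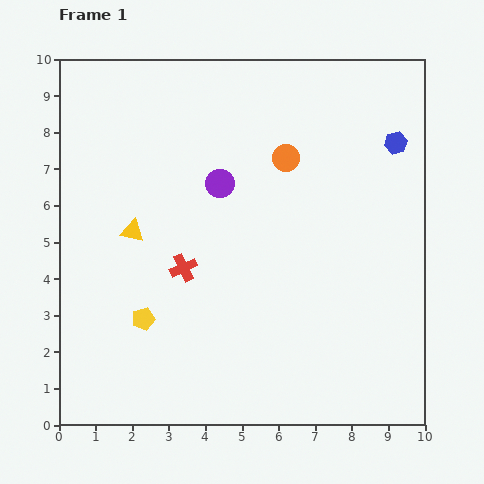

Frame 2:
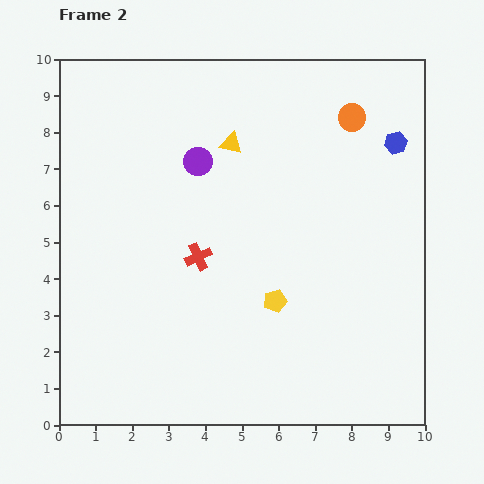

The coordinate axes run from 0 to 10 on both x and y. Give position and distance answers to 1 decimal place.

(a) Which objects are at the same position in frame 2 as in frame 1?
the blue hexagon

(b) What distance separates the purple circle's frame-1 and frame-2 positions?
0.8

The purple circle moved from (4.4, 6.6) to (3.8, 7.2), a distance of √(0.6² + 0.6²) ≈ 0.8.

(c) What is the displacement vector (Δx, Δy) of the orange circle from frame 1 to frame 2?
(1.8, 1.1)

The orange circle was at (6.2, 7.3) in frame 1 and (8.0, 8.4) in frame 2.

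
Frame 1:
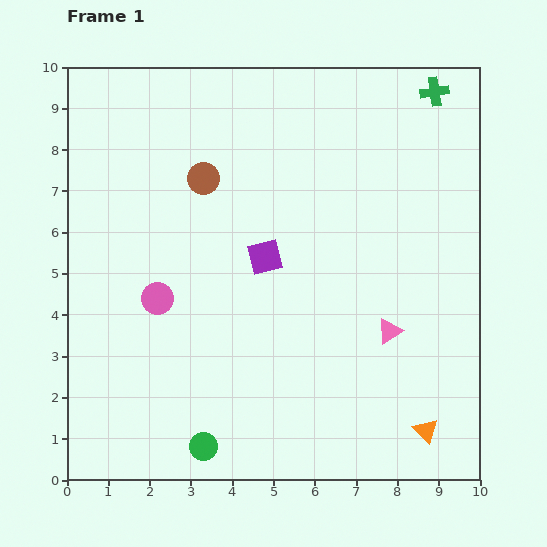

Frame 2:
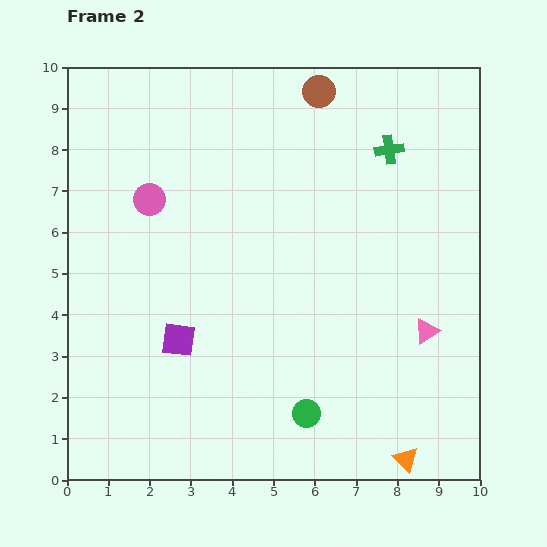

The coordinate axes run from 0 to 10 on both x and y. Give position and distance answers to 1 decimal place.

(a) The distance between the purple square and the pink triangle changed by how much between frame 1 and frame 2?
+2.5

Distance in frame 1: 3.5. Distance in frame 2: 6.0.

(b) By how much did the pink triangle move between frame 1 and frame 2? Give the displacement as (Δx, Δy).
(0.9, 0.0)

The pink triangle was at (7.8, 3.6) in frame 1 and (8.7, 3.6) in frame 2.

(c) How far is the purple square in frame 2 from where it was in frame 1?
2.9

The purple square moved from (4.8, 5.4) to (2.7, 3.4), a distance of √(2.1² + 2.0²) ≈ 2.9.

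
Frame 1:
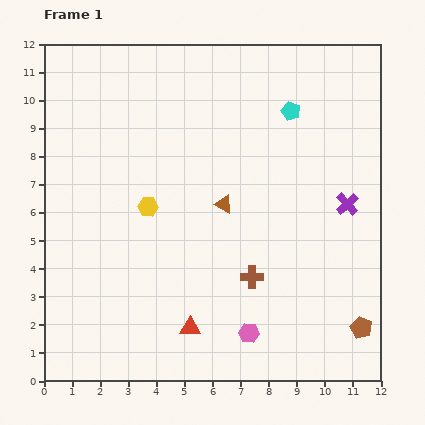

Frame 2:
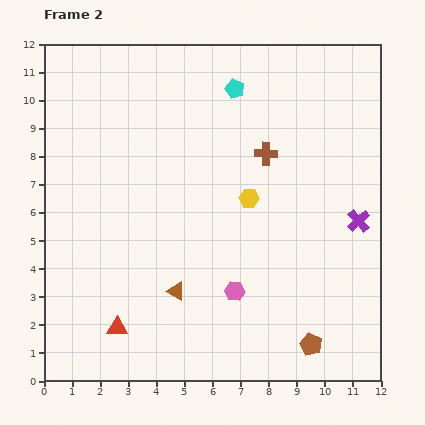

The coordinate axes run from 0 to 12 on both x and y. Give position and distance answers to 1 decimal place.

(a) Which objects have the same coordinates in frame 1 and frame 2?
none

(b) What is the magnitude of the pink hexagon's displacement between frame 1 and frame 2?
1.6

The pink hexagon moved from (7.3, 1.7) to (6.8, 3.2), a distance of √(0.5² + 1.5²) ≈ 1.6.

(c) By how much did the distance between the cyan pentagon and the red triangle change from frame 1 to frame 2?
+1.0

Distance in frame 1: 8.5. Distance in frame 2: 9.5.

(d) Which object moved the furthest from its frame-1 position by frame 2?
the brown cross

(moved 4.4; next 3.6)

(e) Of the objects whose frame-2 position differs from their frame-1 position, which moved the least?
the purple cross

(moved 0.7)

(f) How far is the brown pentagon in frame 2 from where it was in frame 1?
1.9

The brown pentagon moved from (11.3, 1.9) to (9.5, 1.3), a distance of √(1.8² + 0.6²) ≈ 1.9.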